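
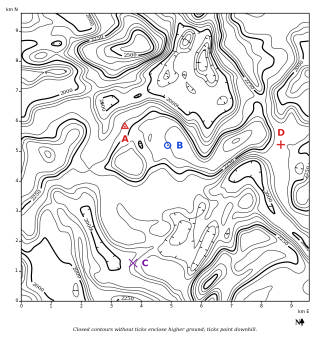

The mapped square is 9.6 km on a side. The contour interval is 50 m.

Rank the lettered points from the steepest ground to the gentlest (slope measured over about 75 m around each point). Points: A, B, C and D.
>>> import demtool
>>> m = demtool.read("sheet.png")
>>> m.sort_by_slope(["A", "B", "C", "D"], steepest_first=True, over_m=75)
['C', 'B', 'A', 'D']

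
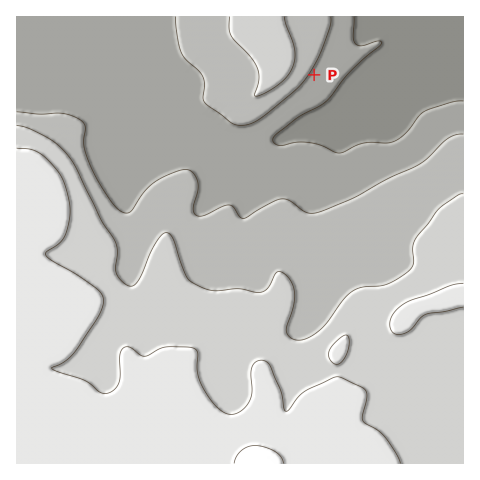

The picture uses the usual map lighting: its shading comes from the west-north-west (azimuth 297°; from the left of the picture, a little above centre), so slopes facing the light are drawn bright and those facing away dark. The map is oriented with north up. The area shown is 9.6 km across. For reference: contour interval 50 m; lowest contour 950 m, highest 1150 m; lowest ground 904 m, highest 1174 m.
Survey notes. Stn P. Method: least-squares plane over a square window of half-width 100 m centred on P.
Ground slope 6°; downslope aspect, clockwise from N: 125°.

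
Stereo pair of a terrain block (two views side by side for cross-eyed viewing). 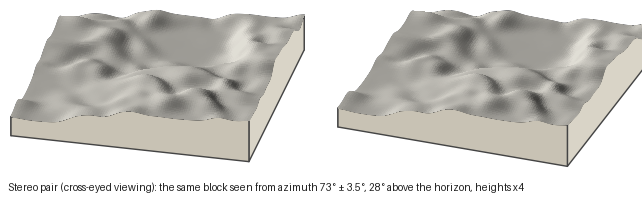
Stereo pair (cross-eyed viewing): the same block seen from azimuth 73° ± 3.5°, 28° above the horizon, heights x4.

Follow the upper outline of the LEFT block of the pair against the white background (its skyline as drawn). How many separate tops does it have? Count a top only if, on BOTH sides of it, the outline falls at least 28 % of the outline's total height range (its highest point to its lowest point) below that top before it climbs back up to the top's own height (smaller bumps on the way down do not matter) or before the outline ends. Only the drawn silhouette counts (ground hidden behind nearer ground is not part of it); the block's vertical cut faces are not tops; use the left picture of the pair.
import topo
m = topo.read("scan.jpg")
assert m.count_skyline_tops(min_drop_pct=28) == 0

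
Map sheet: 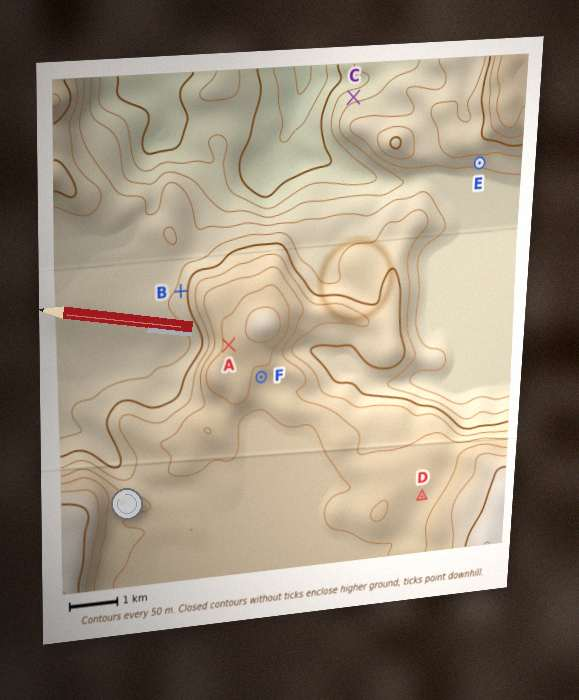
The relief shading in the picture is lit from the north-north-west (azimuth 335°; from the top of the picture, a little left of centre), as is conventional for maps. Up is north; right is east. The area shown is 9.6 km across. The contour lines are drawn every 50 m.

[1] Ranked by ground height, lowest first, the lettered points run C B A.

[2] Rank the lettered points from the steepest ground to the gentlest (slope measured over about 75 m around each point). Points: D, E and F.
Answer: E F D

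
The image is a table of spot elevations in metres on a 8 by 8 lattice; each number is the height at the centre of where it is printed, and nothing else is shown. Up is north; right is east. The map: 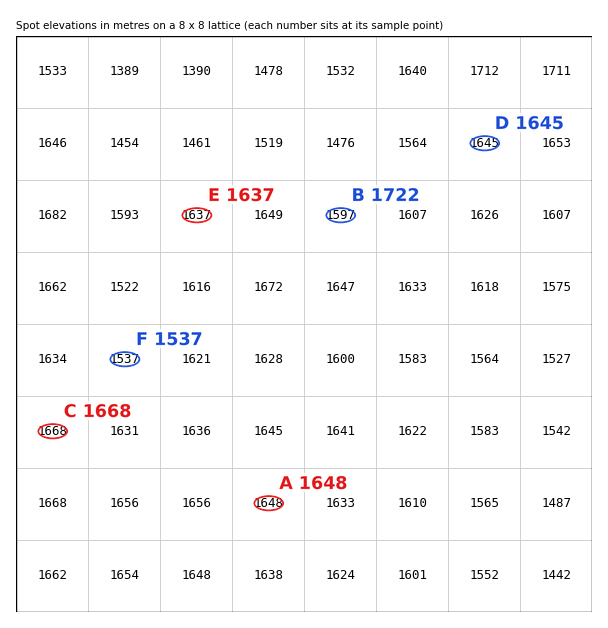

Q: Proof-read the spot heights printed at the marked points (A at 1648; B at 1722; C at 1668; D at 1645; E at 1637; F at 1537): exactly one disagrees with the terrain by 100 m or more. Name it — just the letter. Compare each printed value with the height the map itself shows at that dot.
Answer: B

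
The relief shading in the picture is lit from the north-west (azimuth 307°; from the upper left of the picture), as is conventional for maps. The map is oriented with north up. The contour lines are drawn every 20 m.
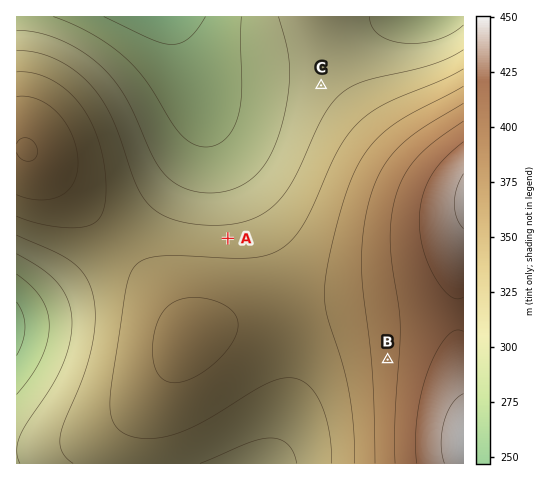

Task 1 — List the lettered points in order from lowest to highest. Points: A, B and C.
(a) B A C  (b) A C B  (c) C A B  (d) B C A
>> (c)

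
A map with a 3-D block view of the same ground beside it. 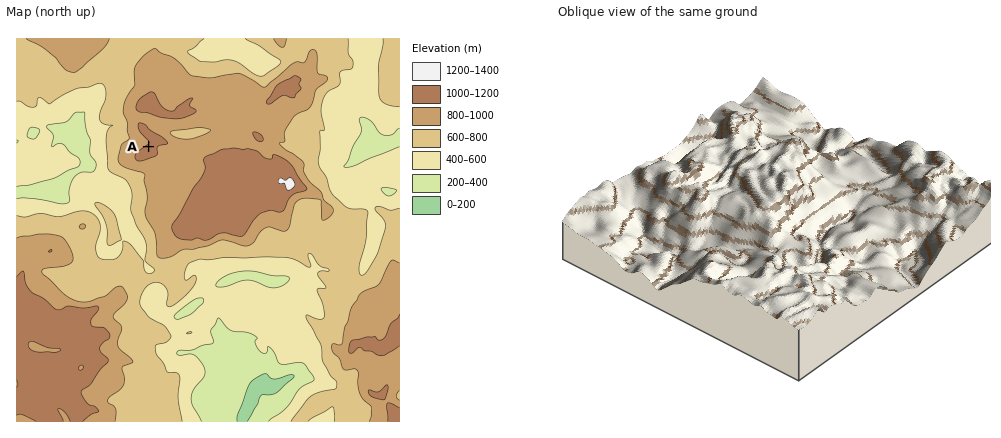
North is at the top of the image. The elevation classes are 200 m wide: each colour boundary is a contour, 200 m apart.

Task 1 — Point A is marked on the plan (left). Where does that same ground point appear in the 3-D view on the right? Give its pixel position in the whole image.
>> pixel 698 191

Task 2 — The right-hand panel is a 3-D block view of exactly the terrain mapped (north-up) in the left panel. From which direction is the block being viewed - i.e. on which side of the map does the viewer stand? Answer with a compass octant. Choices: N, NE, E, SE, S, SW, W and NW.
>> SW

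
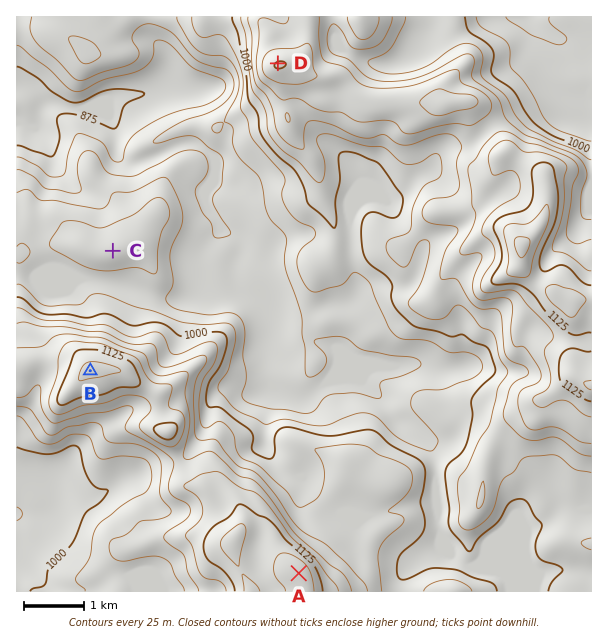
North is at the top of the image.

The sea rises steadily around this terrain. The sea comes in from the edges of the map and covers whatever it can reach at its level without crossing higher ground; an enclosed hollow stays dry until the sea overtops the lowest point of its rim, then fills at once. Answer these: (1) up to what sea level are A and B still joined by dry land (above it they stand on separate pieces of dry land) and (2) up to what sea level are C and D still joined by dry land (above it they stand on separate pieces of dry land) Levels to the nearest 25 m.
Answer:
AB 1075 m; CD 975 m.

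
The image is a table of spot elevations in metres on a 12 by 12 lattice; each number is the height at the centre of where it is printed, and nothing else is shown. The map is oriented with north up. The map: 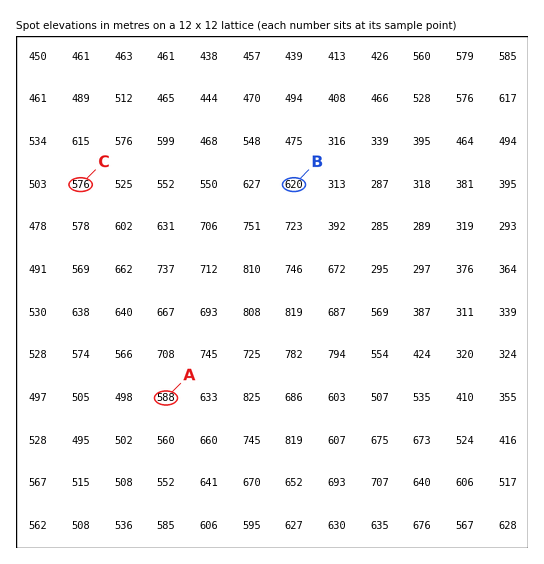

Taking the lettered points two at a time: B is higher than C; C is lower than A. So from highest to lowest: B A C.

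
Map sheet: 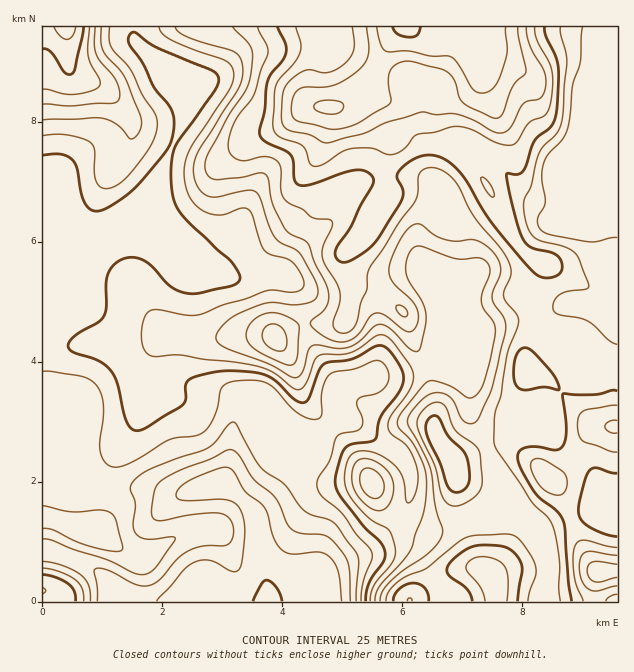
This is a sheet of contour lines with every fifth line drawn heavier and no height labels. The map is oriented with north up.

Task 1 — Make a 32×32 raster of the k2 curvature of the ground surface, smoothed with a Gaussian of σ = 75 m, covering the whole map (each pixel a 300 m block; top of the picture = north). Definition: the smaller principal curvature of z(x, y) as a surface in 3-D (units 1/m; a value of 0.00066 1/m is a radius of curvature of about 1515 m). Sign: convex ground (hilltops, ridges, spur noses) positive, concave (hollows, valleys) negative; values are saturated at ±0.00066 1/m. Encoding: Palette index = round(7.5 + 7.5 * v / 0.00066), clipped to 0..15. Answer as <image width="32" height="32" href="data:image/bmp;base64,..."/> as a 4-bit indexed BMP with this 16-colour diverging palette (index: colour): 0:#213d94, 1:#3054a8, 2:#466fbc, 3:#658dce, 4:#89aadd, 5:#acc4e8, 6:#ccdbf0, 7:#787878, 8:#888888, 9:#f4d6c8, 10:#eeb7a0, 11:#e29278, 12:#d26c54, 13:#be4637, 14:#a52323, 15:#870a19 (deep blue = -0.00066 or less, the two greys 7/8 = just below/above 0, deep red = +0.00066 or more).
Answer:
<image width="32" height="32" href="data:image/bmp;base64,Qk12AgAAAAAAAHYAAAAoAAAAIAAAACAAAAABAAQAAAAAAAACAAATCwAAEwsAABAAAAAAAAAAlD0hAKhUMAC8b0YAzo1lAN2qiQDoxKwA8NvMAHh4eACIiIgAyNb0AKC37gB4kuIAVGzSADdGvgAjI6UAGQqHAItxM0V3Z0aGI4zFNGhjNCGVAFmFVndHdTM1ZFeJdAbYAAV4hlVlRlVUITV5qIMGhzeZZXd4g0d1Z1VlRWZTNVNniHQ3iZJXdlZjVlJEQkVFdmZ3Q0RCV4ZHhBRlNyRmV2dlVVQ1RXZ2SsYDiVMpl1d3d3d3UzeGZFqjA4kyanVWd3eId4cnhmRGEAd3NlY0V4d3d3eIJ4REQzVJY0dVN5mHZniHiDZRZWY2inFYZkaJdmZ4h3ZDBGJnU1ZiNmVVVGZmd3ZUMzaCI1MzNheYdVdod3d2d2Z4cDIjZncmmFR3Z4d3h3d2qiOoBGR3Q3ZHhnZ3eIdnd6dFqQaSd0NWZ2R3d3d3ZmZ2U2ZHkXc4hlRXd3eIdlVEQxNXZSZ3KIZmd3d3iGd2ZkNIhVVHZTNYl2V3d2Z3dnZlR5h1RGY1dpZnd3d3d1d0aXNYhjeFR2IjRndmZ3VmY2d3RodFdHhkVnZ2ZkVkd2NYZlR4dESIRld3dWmERIl2J3ZlVVM2hGU3d2VYhzKIeENoZmdUZkJ1FndmVWhRV4hWRVVYZlIVZVJ3d2VpdCWHSIeYZVZUeWaBZ2dmZ1VSdkmZiHhmZ4hXcldpiIRHczVphmeGVUeHWXJHWHdyZ1MlZmVWZCNHqGlkR1ZDNEJGRERWVVZoZoh2VlZZc0RYiGZ2d2R5l2dnZEZn"/>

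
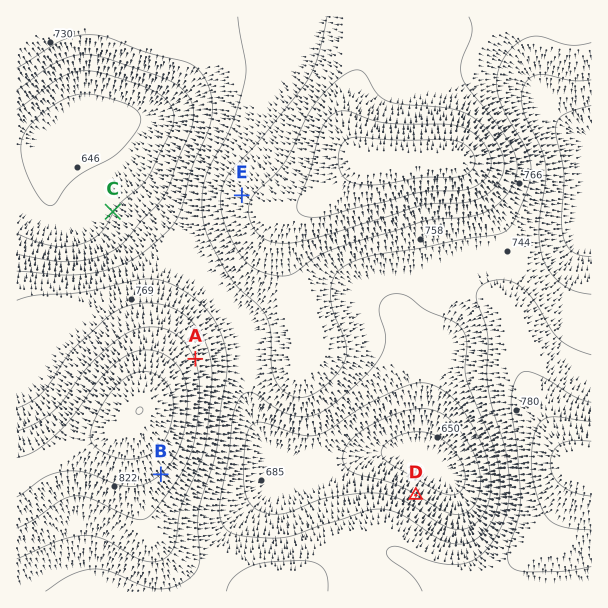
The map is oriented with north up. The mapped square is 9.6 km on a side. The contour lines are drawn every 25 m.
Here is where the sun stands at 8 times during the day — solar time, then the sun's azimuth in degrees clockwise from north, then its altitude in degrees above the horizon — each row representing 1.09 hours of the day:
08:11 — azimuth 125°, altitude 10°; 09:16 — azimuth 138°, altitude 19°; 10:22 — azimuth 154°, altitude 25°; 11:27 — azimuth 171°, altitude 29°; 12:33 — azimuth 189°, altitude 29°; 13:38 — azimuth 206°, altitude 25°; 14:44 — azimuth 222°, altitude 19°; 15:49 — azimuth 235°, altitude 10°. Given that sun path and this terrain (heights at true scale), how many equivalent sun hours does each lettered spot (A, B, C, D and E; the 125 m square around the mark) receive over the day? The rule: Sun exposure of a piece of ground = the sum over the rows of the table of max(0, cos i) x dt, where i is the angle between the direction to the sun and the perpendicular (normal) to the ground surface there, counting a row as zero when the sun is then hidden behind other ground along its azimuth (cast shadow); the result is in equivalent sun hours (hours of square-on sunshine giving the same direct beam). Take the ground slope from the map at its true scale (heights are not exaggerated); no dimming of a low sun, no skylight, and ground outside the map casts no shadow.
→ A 2.8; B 3.4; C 2.9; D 2.3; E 3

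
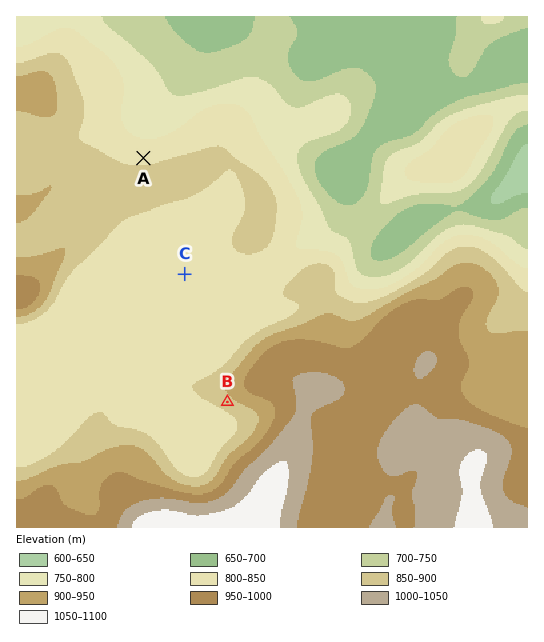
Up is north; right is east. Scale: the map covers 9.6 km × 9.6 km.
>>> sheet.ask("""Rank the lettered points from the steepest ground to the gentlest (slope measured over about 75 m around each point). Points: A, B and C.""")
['B', 'A', 'C']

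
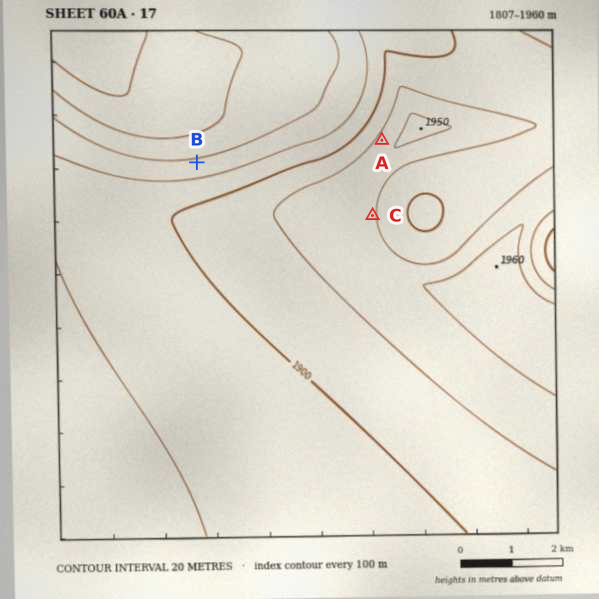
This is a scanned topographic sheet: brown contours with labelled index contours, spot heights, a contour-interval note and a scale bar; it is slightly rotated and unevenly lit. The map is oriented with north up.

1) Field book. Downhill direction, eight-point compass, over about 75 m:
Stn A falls NW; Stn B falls N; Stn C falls E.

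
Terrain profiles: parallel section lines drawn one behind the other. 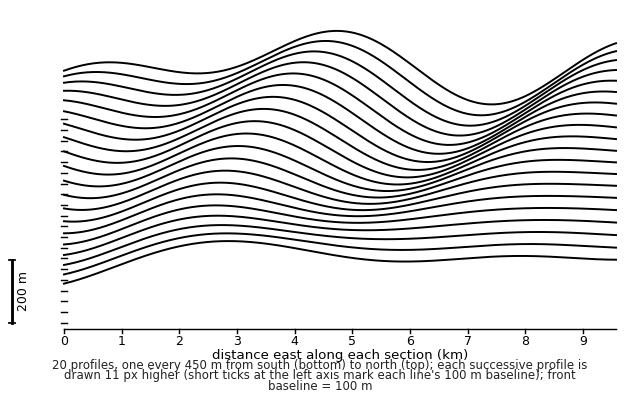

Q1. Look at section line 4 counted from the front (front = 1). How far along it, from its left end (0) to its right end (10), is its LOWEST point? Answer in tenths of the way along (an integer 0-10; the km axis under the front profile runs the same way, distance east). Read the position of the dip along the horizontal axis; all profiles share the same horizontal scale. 0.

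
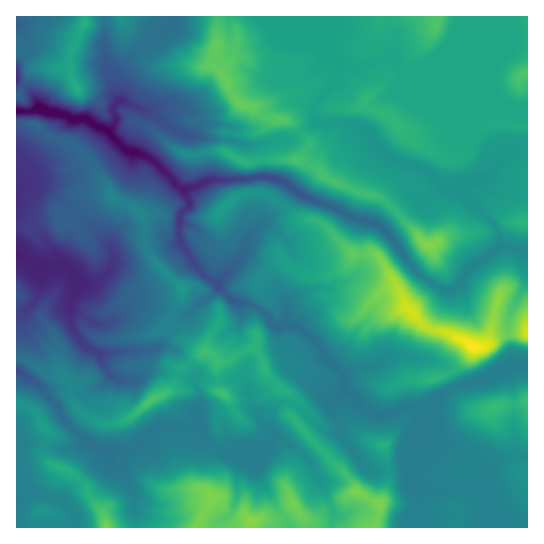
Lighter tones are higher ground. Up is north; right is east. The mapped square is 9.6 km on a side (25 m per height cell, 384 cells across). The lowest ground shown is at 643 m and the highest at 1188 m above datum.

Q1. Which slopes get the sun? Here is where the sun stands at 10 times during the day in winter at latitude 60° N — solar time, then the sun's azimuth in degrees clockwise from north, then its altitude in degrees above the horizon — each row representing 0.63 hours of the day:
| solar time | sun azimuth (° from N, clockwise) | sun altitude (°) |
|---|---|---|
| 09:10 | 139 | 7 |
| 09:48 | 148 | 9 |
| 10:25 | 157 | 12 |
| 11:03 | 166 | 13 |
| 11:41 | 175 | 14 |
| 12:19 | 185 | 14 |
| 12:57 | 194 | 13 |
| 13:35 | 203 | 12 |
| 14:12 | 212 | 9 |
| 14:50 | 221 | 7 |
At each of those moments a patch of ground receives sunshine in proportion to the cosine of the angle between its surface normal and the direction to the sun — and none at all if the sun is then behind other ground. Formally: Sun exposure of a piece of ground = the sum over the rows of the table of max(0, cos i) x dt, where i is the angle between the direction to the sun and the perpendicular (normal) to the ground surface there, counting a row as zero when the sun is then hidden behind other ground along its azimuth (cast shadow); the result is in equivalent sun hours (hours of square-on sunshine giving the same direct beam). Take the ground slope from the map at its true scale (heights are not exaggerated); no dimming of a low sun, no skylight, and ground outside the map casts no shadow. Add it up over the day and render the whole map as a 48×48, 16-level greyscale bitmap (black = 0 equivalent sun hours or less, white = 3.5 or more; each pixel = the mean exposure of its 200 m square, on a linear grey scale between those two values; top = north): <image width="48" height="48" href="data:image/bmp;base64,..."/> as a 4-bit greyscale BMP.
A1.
<image width="48" height="48" href="data:image/bmp;base64,Qk32BAAAAAAAAHYAAAAoAAAAMAAAADAAAAABAAQAAAAAAIAEAAATCwAAEwsAABAAAAAAAAAAAAAAABEREQAiIiIAMzMzAERERABVVVUAZmZmAHd3dwCIiIgAmZmZAKqqqgC7u7sAzMzMAN3d3QDu7u4A////AFZnZVYzIiNDNmRGVlZ2UyREZlVlVVVVVUVkRoY0RFVWVXcjAjdhJHVGiXVWZVVVZlITWIICM1d2ZWYhADUhFImERURERFVWZlV5l1EBNXVWVSIgAVMjIhMgAjRVVFVWZlaIqCABNCAAAAAQAiEjNVEAA0VWZlVWZlaIUhIzQgAAAAABIQAiV0AANERFVVVVVFYwACNEQzMhAAAkQhEVhAAVdkRERVZlVFQzMzRmVEQyESRERDNqURN4d1RVVWeIeFaIU2m6lkREVXeIdVimEjUxBGVVZ4mpeGZhF6qb23VVVXeZV4pyQ0MQAWVVaKqXd4ciSVIRPNqXZmhzR3YlM0MjQzVVV4d3h1IDZCMyAr+4hnp1iWNSJERXmnZVUyI1VwAVVDEQABSbq6c1Z4gyRUV5q8y4QQAAAQFodGUQAAAURSE2eEAUVld1NYm/1zEAADl1MhEUUyFGdph2ZhJFVFUyIiISbfpDIbQjIQAiIiMhe3aIZDRENImHQyIlev/4ZhEzMQJUMyEDRTMmc0RVSIiYd4m73c3+rSM0IVh3iZhkETEiVDQyeam6qs3/2SEq/zRCE0ACIjVCEUYSIRE4mauL7e2mIAAkRTNBIiZ1RUNTIzQQAmaHZ2eXnKgQAAA1MmMkM0JHZERHQSIAFmZ4dDRXVWMQAAE2MXQUUxIkZlVoZQA3pmdmdVQ1ZjAQAAE2USIiRUMzRWZ1YwFGZniZZkRDVRAAEBEiQhNERWdCNHhAADMjRol2Z4ZEUgAndBEAAURVVolkRXQAA3hSJXVERWh3QAKKdkEAAlZ2iqhmd1ERNnd0RVNGZmZmEBaol3UhEnh5uYVoh0RCdld2QzNVZlEAATlmeZiGaJd5l1aIZVZ0RZl3Qyh2dhAAA3QANWd4q0V3ZleJd2dzeql3dGZ4YQABN1AAAiE4d1RVRXeJlUVUEkeXeGMgAAJYuBABEiNkIVRDRmeHMRESIQJ6mWEAAnztgiMzM1ZURFRDRVVBABEAEAATQwAFvulCI0VURVRVVWVVVFUgASEXlBAAAAO9xzERJFVFZlVVVVZmZlQSERF6u6ve3P/pQiMzRERpqoZkVWZ3ZmIhABjOzf+kWHdUMzRERYqoZndlRHiIdjEQR6uCAkMAEiEVRERUaahlVVZmZZmFMRAVqqYAACNJuWVSNFVViGVVVVeHd4hAAAFlh0EkVTNnetxzI0RphlRFVVVndgAAAkmWQSVkRXjcljNFeJu5ZDNFVVVERIEWz/xzFnZmZ4qXVTI2RVVkM0RVVVVVZ3jN78lpmImZmJpSESVWZEQ1VFVVVVVWiUzdlUVoiKrM3rdVQzRFZkQzVlVVVVVWd3vKdCRXiIqavKVEZVVlRVRERVVVVVVUNYMiRVVnd0NFRFRnZVVVVVZlRWdlVVVUIWMiRnZohTIhI1VERENEVWVmZlaWVVVVRERERYdohlMgAkRUVFVVVVVWZmZ5ZVVVVTVDJJp3hlVDNDNDNFVVVVVVZmZodVVVVXVDI1V3Z2VEVTMiRVVVVVVVZnZVZVVVVQ=="/>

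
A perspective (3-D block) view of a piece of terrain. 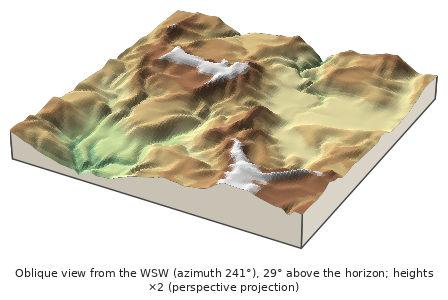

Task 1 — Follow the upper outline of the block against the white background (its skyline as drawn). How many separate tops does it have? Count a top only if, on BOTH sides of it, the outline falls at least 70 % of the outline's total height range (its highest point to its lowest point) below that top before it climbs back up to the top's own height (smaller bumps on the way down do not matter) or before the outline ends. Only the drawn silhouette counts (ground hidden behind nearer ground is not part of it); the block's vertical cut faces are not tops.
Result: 0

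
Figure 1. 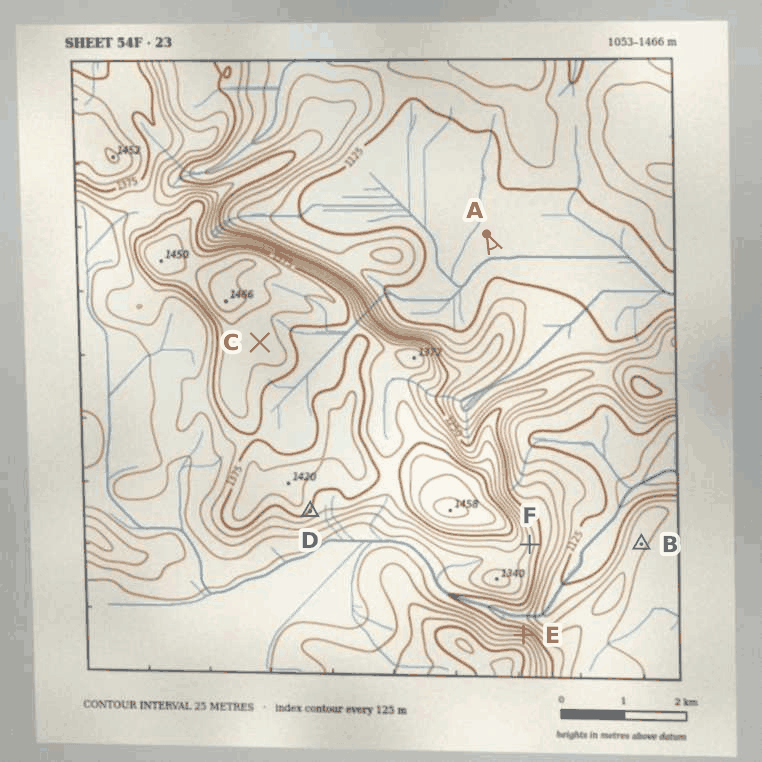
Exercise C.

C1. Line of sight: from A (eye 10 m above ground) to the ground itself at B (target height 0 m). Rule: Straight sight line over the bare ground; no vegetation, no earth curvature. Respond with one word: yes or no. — no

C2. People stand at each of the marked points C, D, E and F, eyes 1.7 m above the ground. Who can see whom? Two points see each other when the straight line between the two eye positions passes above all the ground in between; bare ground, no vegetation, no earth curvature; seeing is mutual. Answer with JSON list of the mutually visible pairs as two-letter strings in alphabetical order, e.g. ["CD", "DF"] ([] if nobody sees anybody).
["DE", "EF"]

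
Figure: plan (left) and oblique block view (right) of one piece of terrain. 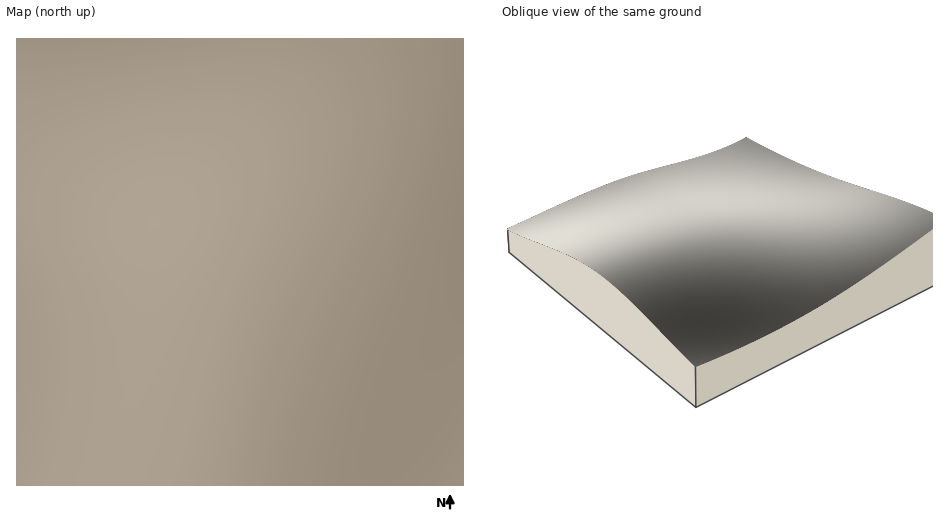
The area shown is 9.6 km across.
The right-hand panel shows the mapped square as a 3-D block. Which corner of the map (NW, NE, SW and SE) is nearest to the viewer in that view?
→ SE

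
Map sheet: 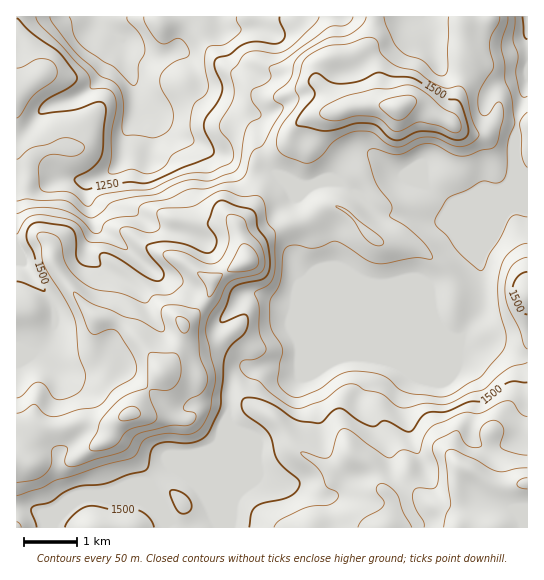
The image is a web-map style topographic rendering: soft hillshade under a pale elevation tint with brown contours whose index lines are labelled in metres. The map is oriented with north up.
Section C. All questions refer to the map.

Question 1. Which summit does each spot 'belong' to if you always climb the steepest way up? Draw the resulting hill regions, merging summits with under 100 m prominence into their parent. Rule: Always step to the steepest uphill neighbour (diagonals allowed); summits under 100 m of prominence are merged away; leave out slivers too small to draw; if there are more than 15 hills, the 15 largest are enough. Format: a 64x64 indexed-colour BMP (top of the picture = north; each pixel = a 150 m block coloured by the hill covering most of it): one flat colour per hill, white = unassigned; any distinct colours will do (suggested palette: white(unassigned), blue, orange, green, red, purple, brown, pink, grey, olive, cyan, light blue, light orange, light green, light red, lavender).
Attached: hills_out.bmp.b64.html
<image width="64" height="64" href="data:image/bmp;base64,Qk12CAAAAAAAAHYAAAAoAAAAQAAAAEAAAAABAAQAAAAAAAAIAAATCwAAEwsAABAAAAAAAAAA////ALR3HwAOf/8ALKAsACgn1gC9Z5QAS1aMAMJ34wB/f38AIr28AM++FwDox64AeLv/AIrfmACWmP8A1bDFABERERERERERERERERETMzMzMzMzMzMzMzMzMzMzMzMzERERERERERERERERERMzMzMzMzMzMzMzMzMzMzMzMzMREREREREREREREREREzMzMzMzMzMzMzMzMzMzMzMzMxERERERERERERERERETMzMzMzMzMzMzMzMzMzMzMzMzERERERERERERERERERMzMzMzMzMzMzMzMzMzMzMzMzMREREREREREREREREREzMzMzMzMzMzMzMzMzMzMzMzMxERERERERERERERERETMzMzMzMzMzMzMzMzMzMzMzMzERERERERERERERERERMzMzMzMzMzMzMzMzMzMzMzMzMREREREREREREREREREzMzMzMzMzMzMzMzMzMzMzMzMxERERERERERERERERETMzMzMzMzMzMzMzMzMzMzMzMzERERERERERERERERERMzMzMzMzMzMzMzMzMzMzMzMzMREREREREREREREREREzMzMzMzMzMzMzMzMzMzMzMzMxERERERERERERERERETMzMzMzMzMzMzMzMzMzMzMzMzERERERERERERERERETMzMzMzMzMzMzMzMzMzMzMzMzMREREREREREREREREREzMzMzMzMzMzMzMzMzMzMzMzMxERERERERERERERERETMzMzMzMzMzMzMzMzMzMzMzMzERERERERERERERERERMzMzMzMzMzMzMzMzMzMzMzMzMREREREREREREREREREzMzMzMzMzMzMzMzMzMzMzMzMxERERERERERERERERETMzMzMzMzMzMzMzMzMzMzMzMzEREREREREREREREREREzMzMzMzMzMzMzMzMzMzMzMzMRERERERERERERERERERERERETMzMzMzMzMzMzMzMzMxERERERERERERERERERERERERETMzMzMzMzMzMzMzMxERERERERERERERERERERERERERERMzMzMzMzMzMzMRERERERERERERERERERERERERERERERMzMzMzMxERERERERERERERERERERERERERERERERERERERERERERERERERERERERERERERERERERERERERERERERERERERERERERERERERERERERERERERERERERERERERERERERERERERERERERERERERERERERERERERERERERERERERERERERERERERERERERERERERERERERERERERERERERERERERERERERERERERERERERERERERERERERERERERERERERERERERERERERERERERERERERERERERERERERERERERERERERERERERERERERERERERERERERERERERERERERERERERERERERERERERERERERERERERERERERERERERERERERERERERERERERERERERERERERERERERERERERERERERERERERERERERERERERERERERERERERERERERERERERERERERERERERERERERERERERERERERERERERERERERERERERERERERERERERERERERERERERERERERERERERERERERERERERERERERERERERERERERERERERERERERERERERERERERERERERERERERERERERERERERERERERERERERERERERERERERERERERERERERESIiEiIiIRERERERERERERERERERERERERERERERERESIiIiIiIiIRERERERERERERERERERERERERERERERESIiIiIiIiIiERERERERERERERERERERERERERERERESIiIiIiIiIiIiEREREREREREREREREREREREREiIiIiIiIiIiIiIiIiIhERERERERERERERERERERERIiIiIiIiIiIiIiIiIiIiERERERERERERERERERERERIiIiIiIiIiIiIiIiIiIiIREREREREREREREREREREREiIiIiIiIiIiIiIiIiIiIhEREREREREREREREREhEREiIiIiIiIiIiIiIiIiIiIiERERERERERERERESIiIRESIiIiIiIiIiIiIiIiIiIiIREREREREREREREiIiIiIiIiIiIiIiIiIiIiIiIiIiIhEREREREREREREiIiIiIiIiIiIiIiIiIiIiIiIiIiIiIREREREREREREiIiIiIiIiIiIiIiIiIiIiIiIiIiIiIhERERERERERESIiIiIiIiIiIiIiIiIiIiIiIiIiIiIiERERERERERESIiIiIiIiIiIiIiIiIiIiIiIiIiIiIiIRERERERERESIiIiIiIiIiIiIiIiIiIiIiIiIiIiIiIiERERERERERIiIiIiIiIiIiIiIiIiIiIiIiIiIiIiIiIRERERERERIiIiIiIiIiIiIiIiIiIiIiIiIiIiIiIiIhEREREREREiIiIiIiIiIiIiIiIiIiIiIiIiIiIiIiIiERERERERESIiIiIiIiIiIiIiIiIiIiIiIiIiIiIiIiIRERERERERIRESIiIiIiIiIiIiIiIiIiIiIiIiIiIiIhEREREREREREREiIiIiIiIiIiIiIiIiIiIiIiIiIiIiERERERERERERERIiIiIiIiIiIiIiIiIiIiIiIiIiIiIREREREREREREREiIiIiIiIiIiIiIiIiIiIiIiIiIiIhERERERERERERERIiIiIiIiIiIiIiIiIiIiIiIiIiIi"/>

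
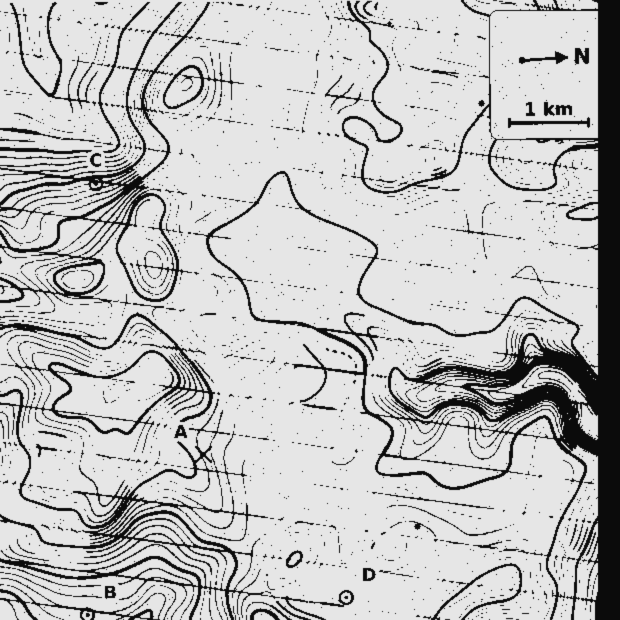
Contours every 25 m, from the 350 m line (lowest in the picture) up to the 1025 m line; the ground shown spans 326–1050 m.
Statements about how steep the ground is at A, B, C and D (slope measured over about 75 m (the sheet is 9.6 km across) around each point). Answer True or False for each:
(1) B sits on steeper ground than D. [True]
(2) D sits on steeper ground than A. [False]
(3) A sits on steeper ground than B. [True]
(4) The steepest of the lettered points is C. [True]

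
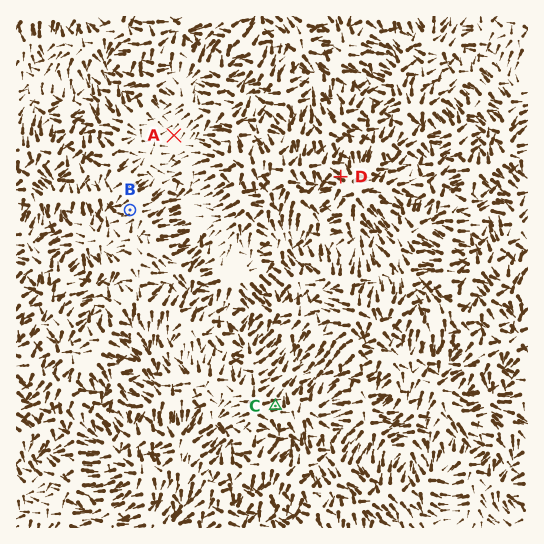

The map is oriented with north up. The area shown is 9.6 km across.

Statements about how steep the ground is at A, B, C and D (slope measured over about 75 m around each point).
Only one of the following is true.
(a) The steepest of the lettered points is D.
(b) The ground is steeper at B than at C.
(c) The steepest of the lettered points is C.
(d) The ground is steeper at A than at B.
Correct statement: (a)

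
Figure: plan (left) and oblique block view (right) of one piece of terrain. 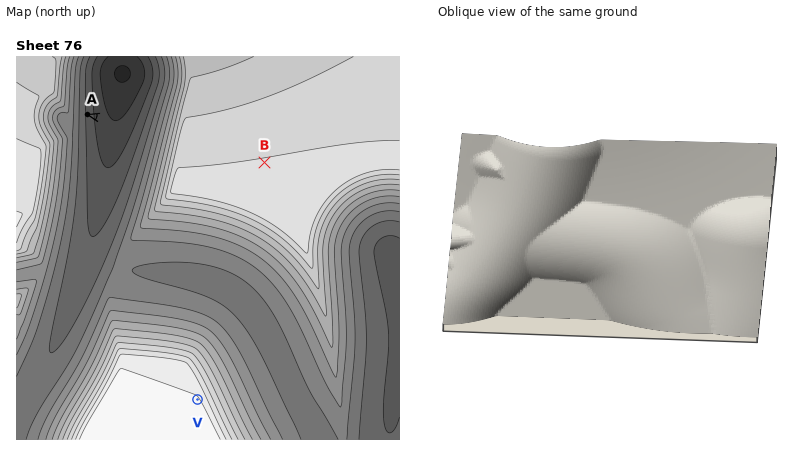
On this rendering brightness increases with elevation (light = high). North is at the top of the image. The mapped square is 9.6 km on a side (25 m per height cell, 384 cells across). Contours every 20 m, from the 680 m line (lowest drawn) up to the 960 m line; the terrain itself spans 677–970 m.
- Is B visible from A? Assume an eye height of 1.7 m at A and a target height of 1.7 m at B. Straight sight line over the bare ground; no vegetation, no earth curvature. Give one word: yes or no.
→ no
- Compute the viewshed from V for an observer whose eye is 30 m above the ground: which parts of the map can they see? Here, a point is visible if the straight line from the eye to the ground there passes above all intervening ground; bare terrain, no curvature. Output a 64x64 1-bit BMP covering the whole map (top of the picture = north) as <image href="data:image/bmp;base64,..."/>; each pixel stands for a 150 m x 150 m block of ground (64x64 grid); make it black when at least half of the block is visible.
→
<image width="64" height="64" href="data:image/bmp;base64,Qk0+AgAAAAAAAD4AAAAoAAAAQAAAAEAAAAABAAEAAAAAAAACAAATCwAAEwsAAAIAAAAAAAAA////AAAAAAAAH//////+DwAP//////4PAA///////gcAB//////+BwAH//////wDAAP//////AMAAf/////8AwAB//////wBAAD//////AEAAP/////8AQAAf/////wAAAB/////+AAAAH/n///4AAAAAAP///gAAAAAA///+AAAAAAB///4AAAAAAH///gAAAAAAf//8AAAAAAB///wAAAAAAP///AAAAAAA///8AAAAAAD///wAAAAAAf//+AAAAAAB///4AAAAAAP///gAAAAAA///+AAAAAAH///wAAAAAA////AAAAAAD///8AAAAAAf///gAAAAAD///+AAOAAAf///4AA8AAD////AADwAAf///8AAPgAD////wAA/AAP////gAD8AAf///+AAP4AA////8AA/gAB////wAD/AAD////gAP8AAH////AB/4AAP///+AP/gAAf///+P//AAAP//////8AAAP//////4AAAP//////wAAAP//////AAAAP//////gAAAf/////+AAAAf/////4AAAA//////gAAAB/////8AAAAD/////wAAAAH/////AAAAAf////8AAAAA/////wAAAAB/////AAAAAH////8AAAAAP//9/wAAAAA///z/AAAAAB///P8AAAAAH//8/wAAAAAf//7/gAAAAB//w=="/>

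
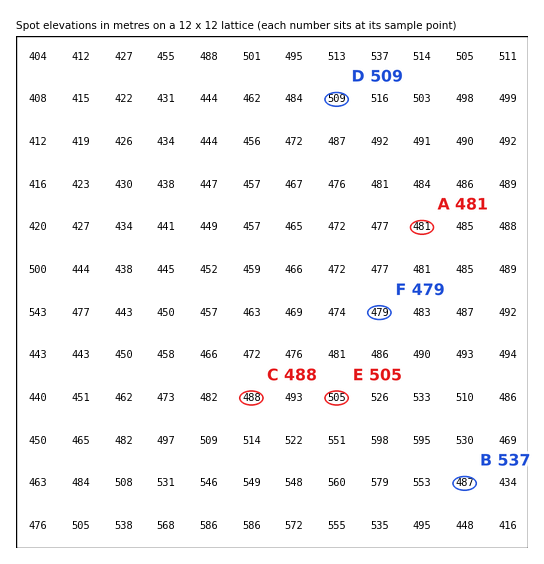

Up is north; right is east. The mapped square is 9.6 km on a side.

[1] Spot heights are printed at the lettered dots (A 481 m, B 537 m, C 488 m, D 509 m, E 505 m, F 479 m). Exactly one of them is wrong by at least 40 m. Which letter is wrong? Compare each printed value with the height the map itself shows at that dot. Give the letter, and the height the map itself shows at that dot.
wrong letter B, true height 487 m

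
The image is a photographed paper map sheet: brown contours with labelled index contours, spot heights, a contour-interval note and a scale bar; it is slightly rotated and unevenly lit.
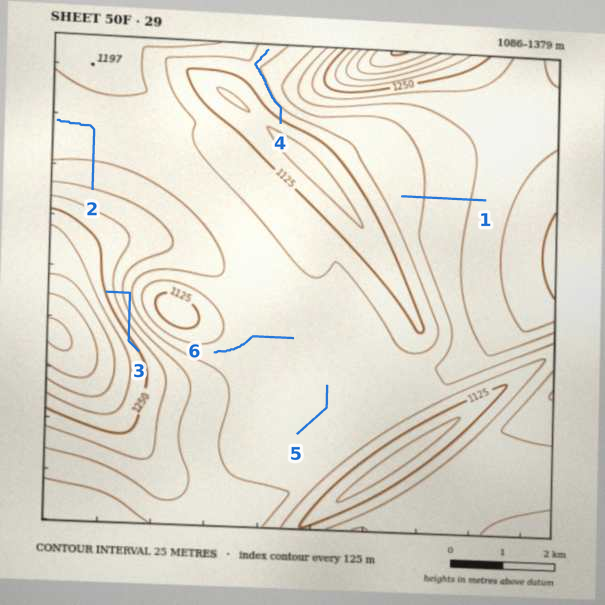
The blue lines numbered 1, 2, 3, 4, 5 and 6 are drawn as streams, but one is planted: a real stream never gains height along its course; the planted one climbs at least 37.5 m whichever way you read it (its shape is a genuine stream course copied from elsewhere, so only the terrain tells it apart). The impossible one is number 3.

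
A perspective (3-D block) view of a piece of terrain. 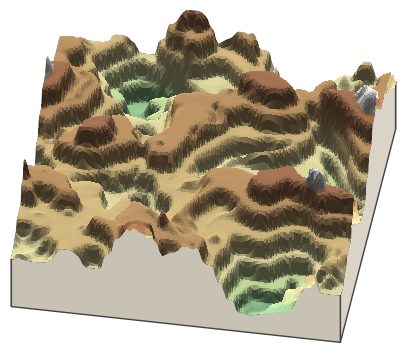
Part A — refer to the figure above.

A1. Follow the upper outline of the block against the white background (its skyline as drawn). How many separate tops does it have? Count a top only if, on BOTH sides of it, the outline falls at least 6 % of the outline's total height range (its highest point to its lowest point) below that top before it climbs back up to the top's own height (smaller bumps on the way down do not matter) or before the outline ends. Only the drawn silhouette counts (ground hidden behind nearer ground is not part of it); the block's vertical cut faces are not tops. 3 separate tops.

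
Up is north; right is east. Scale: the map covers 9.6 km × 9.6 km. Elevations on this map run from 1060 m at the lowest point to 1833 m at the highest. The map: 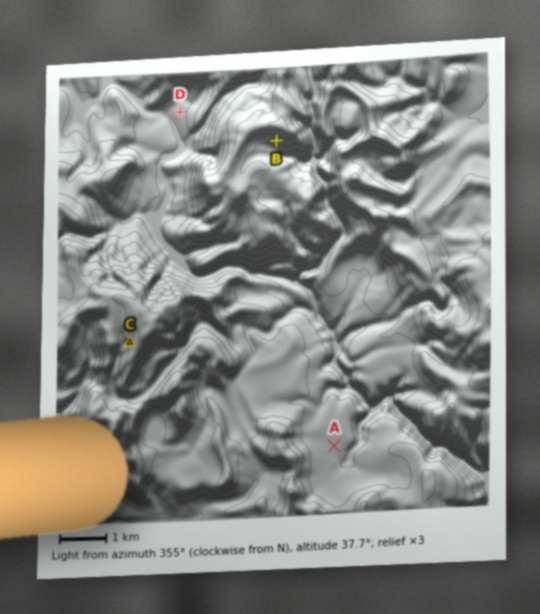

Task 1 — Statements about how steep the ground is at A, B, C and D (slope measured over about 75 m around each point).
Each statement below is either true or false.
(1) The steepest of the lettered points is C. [false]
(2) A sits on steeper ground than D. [false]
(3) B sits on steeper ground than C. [true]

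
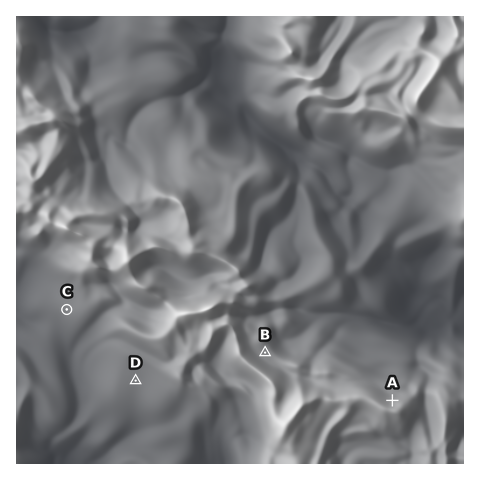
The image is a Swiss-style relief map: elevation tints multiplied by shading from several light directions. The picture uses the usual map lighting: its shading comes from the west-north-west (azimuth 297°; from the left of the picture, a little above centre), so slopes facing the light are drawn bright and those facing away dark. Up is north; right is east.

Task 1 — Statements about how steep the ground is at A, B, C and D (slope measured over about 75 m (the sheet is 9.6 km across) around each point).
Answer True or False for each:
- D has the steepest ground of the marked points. False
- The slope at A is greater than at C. True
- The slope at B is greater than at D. True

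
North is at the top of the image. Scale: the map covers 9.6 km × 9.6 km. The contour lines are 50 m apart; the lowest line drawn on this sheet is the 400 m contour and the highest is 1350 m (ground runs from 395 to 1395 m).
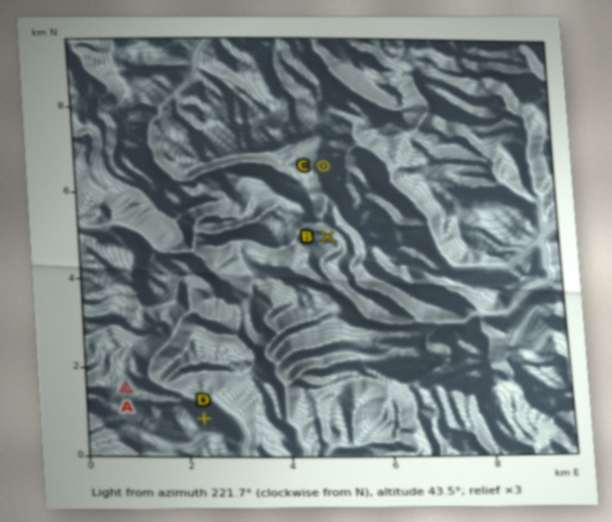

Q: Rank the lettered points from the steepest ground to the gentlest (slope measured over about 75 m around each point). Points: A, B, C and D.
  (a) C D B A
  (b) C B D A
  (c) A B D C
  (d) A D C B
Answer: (a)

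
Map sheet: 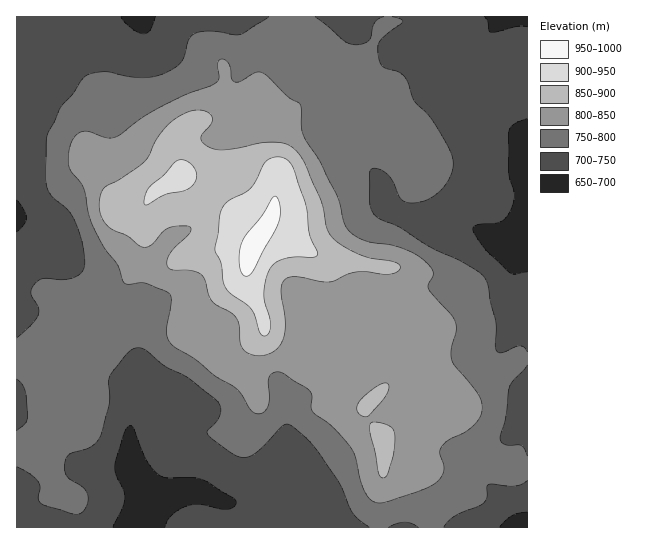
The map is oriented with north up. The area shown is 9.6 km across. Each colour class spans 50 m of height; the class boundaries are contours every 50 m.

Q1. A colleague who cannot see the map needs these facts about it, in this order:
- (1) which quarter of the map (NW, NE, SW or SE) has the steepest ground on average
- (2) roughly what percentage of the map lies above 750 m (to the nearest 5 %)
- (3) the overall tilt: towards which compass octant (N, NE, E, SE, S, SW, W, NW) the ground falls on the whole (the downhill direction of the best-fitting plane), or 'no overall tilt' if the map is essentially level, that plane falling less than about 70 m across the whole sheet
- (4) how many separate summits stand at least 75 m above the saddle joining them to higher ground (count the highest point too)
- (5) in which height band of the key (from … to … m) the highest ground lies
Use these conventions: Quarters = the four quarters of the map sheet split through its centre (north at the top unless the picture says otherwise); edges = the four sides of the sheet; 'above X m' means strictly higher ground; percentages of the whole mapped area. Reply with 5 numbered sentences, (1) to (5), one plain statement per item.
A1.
(1) The steepest ground, on average, is in the north-west quarter.
(2) Roughly 65 % of the ground is higher than 750 m.
(3) On the whole the map has no overall tilt.
(4) Counting only tops that stand 75 m proud, the map has 1 summit.
(5) Between 950 and 1000 m: that is the band holding the highest ground.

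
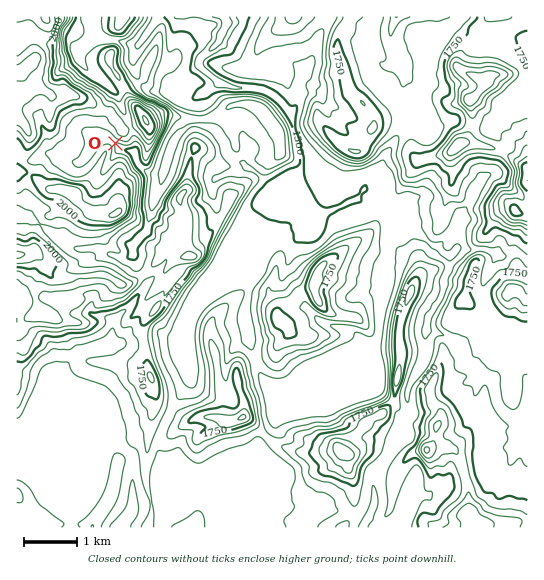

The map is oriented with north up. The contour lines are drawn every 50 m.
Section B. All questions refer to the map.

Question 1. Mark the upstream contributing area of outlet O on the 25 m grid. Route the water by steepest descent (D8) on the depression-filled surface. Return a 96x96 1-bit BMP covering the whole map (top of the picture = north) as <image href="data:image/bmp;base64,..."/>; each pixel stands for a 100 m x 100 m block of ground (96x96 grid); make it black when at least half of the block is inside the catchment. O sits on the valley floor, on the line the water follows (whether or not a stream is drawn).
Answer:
<image width="96" height="96" href="data:image/bmp;base64,Qk2+BAAAAAAAAD4AAAAoAAAAYAAAAGAAAAABAAEAAAAAAIAEAAATCwAAEwsAAAIAAAAAAAAA////AAAAAAAAAAAAAAAAAAAAAAAAAAAAAAAAAAAAAAAAAAAAAAAAAAAAAAAAAAAAAAAAAAAAAAAAAAAAAAAAAAAAAAAAAAAAAAAAAAAAAAAAAAAAAAAAAAAAAAAAAAAAAAAAAAAAAAAAAAAAAAAAAAAAAAAAAAAAAAAAAAAAAAAAAAAAAAAAAAAAAAAAAAAAAAAAAAAAAAAAAAAAAAAAAAAAAAAAAAAAAAAAAAAAAAAAAAAAAAAAAAAAAAAAAAAAAAAAAAAAAAAAAAAAAAAAAAAAAAAAAAAAAAAAAAAAAAAAAAAAAAAAAAAAAAAAAAAAAAAAAAAAAAAAAAAAAAAAAAAAAAAAAAAAAAAAAAAAAAAAAAAAAAAAAAAAAAAAAAAAAAAAAAAAAAAAAAAAAAAAAAAAAAAAAAAAAAAAAAAAAAAAAAAAAAAAAAAAAAAAAAAAAAAAAAAAAAAAAAAAAAAAAAAAAAAAAAAAAAAAAAAAAAAAAAAAAAAAAAAAAAAAAAAAAAAAAAAAAAAAAAAAAAAAAAAAAAAAAAAAAAAAAAAAAAAAAAAAAAAAAAAAAAAAAAAAAAAAAAAAAAAAAAAAAAAAAAAAAAAAAAAAAAAAAAAAAAAAAAAAAAAAAAAAAAAAAAAAAAAAAAAAAAAAAAAAAAAAAAAAAAAAAAAAAAAAAAAAAAAAAAAAAAAAAAAAAAAAAAAAAAAAAAAAAAAAAAAAAAAAAAAAAAAAAAAAAAAAAAAAAAAAAAAAAAAAAAAAAAAAAAAAAAAAAAAAAAAAAAAAAAAAAAAAAAAAAAAAAAAAAAAAAAAAAAAAAAAAAAAAAAAAAAAAAAAAAAAAAAAAAAAAAAAAAAAAAAAAAAAAAAAAAAAAAAAAAAAAAAAAAAAAAAAAAAAAAAAAAAAAAAAAAAAAAAAAAAAAAAAAAAAAAAAAAAAAAAAAAAAAAAAAAAAAAAAAAAAAAAAAAAAAAAAAAAAAAAAAAAAAAAAAAAAAAAAAAAAAAAAAAAAAAAAAAAAAAAAD8AAAAAAAAAAAAAAH+AAAAAAAAAAAAAAP/AAAAAAAAAAAAAA//gAAAAAAAAAAAAD//gAAAAAAAAAAAAD//wAAAAAAAAAAAAD//wAAAAAAAAAAAAD//4AAAAAAAAAAAAD//4AAAAAAAAAAAAD//8AAAAAAAAAAAAD//+AAAAAAAAAAAAD///AAAAAAAAAAAAD///AAAAAAAAAAAAD//+AAAAAAAAAAAAD//8AAAAAAAAAAAAD//wAAAAAAAAAAAAD//gAAAAAAAAAAAAD/+AAAAAAAAAAAAAD8AAAAAAAAAAAAAAD4AAAAAAAAAAAAAADgAAAAAAAAAAAAAACAAAAAAAAAAAAAAAAAAAAAAAAAAAAAAAAAAAAAAAAAAAAAAAAAAAAAAAAAAAAAAAAAAAAAAAAAAAAAAAAAAAAAAAAAAAAAAAAAAAAAAAAAAAAAAAAAAAAAAAAAAAAAAAAAAAAAAAAAAAAAAAAAAAAAAAAAAAAAAAAAAAAAAAAAAAAAAAAAAAAAAAAAAAAAAAA="/>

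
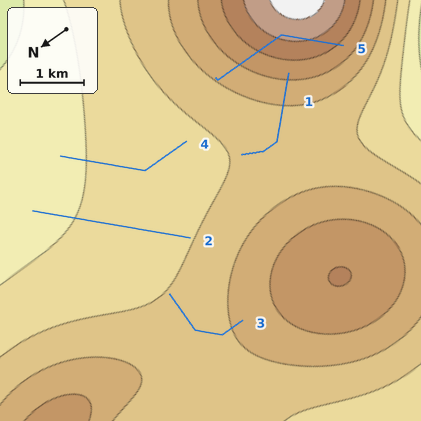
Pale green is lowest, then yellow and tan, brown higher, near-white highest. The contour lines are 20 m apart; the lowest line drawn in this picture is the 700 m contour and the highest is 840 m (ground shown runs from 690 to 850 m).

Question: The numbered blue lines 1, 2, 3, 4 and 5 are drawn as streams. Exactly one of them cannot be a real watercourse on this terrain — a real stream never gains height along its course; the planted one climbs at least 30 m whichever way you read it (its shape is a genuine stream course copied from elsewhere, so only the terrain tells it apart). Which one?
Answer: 5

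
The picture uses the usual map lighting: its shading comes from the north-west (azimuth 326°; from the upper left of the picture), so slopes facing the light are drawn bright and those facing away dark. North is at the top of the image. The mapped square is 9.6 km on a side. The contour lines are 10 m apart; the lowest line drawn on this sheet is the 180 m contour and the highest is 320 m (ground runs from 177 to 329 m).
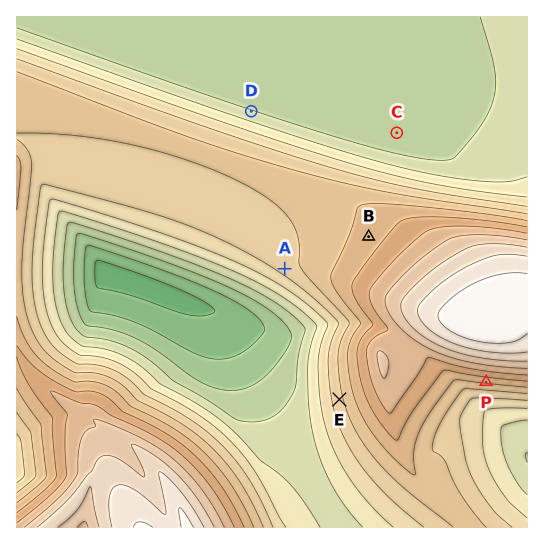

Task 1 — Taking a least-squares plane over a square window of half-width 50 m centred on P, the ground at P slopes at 5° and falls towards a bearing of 186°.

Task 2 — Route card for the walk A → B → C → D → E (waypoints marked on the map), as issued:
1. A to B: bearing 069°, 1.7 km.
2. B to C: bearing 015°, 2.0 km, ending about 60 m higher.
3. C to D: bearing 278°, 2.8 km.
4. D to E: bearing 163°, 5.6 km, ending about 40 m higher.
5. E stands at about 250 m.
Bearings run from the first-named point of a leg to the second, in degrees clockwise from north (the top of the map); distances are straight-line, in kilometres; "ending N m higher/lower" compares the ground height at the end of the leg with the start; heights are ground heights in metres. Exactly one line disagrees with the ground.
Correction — Line 2: it should read "ending about 60 m lower".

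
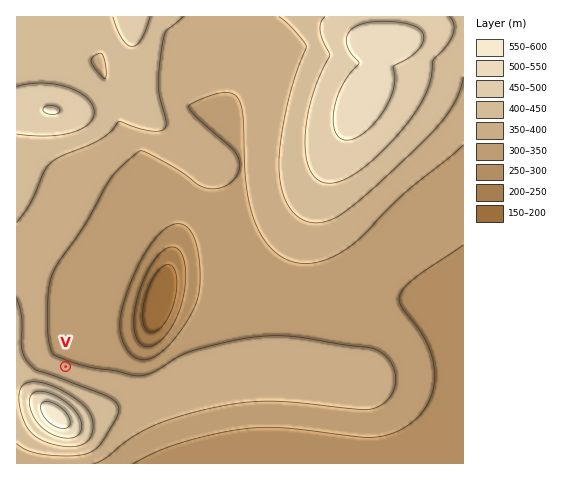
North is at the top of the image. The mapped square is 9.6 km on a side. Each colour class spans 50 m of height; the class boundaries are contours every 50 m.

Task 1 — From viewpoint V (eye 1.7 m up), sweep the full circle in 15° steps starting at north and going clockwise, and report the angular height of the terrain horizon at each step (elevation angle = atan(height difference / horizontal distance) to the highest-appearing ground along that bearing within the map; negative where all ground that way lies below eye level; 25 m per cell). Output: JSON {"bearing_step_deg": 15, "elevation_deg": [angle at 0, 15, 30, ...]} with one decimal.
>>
{"bearing_step_deg": 15, "elevation_deg": [1.4, 0.6, 0.2, 1.0, 0.4, -0.4, 0.3, 0.5, 1.5, 3.0, 4.8, 7.3, 10.8, 12.6, 12.2, 10.3, 7.4, 4.5, 3.2, 2.4, 2.1, 1.8, 0.7, 0.8]}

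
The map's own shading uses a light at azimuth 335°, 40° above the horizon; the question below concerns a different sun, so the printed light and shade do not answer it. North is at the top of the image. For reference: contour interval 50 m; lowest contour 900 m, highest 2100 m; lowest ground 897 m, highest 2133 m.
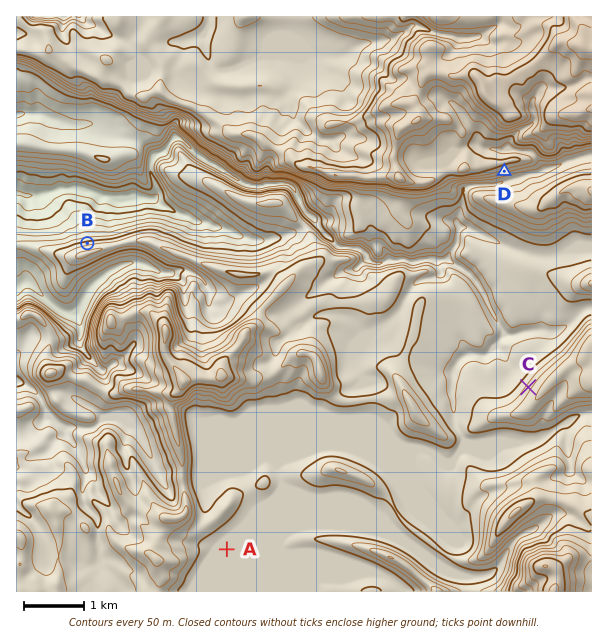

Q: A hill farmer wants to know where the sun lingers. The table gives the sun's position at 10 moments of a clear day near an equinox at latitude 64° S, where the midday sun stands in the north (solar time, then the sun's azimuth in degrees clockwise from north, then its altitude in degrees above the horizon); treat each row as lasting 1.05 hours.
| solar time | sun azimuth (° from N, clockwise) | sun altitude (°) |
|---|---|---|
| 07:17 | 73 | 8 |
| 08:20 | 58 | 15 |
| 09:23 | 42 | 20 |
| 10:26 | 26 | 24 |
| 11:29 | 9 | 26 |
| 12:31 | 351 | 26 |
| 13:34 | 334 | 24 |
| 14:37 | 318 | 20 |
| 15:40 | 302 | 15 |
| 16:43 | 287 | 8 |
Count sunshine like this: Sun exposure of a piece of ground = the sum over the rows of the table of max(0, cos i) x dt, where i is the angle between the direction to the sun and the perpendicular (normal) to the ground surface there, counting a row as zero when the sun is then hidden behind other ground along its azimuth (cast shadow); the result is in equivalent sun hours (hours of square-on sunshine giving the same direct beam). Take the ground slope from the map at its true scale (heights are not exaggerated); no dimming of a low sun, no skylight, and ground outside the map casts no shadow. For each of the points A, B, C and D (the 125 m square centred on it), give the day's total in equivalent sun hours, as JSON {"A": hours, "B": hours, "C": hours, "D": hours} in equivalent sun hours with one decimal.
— {"A": 3.3, "B": 6.6, "C": 5.0, "D": 0.2}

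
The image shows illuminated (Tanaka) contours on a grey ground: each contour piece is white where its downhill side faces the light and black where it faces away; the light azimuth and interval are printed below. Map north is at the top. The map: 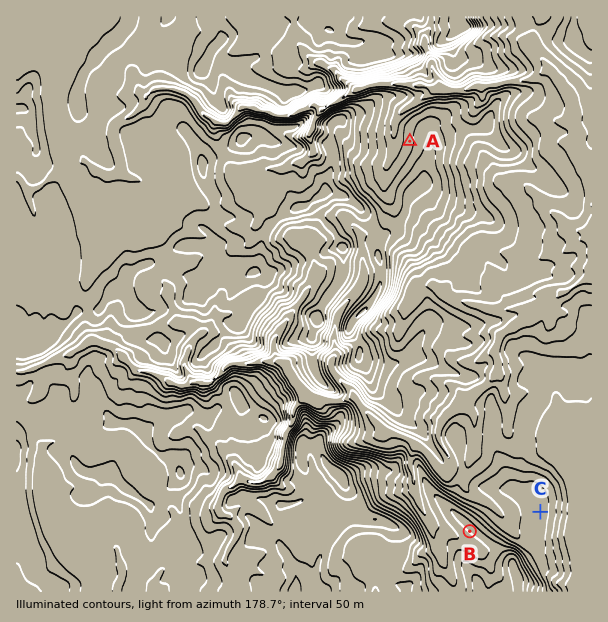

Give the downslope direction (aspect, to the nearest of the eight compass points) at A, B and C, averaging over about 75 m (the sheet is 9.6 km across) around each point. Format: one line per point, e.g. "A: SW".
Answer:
A: W
B: SW
C: E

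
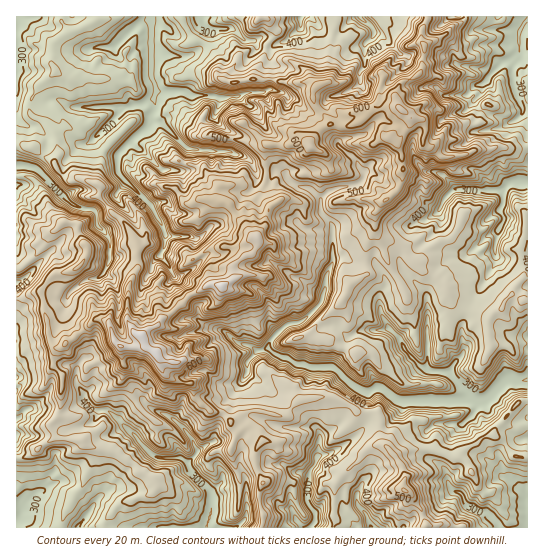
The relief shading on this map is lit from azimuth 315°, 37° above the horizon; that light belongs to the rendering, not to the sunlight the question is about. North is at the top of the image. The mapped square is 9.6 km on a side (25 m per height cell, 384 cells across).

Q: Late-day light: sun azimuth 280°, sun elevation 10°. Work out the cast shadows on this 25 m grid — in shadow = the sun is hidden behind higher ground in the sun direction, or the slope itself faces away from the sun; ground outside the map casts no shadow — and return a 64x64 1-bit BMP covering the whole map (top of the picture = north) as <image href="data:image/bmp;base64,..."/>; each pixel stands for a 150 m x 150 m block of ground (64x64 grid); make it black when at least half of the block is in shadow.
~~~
<image width="64" height="64" href="data:image/bmp;base64,Qk0+AgAAAAAAAD4AAAAoAAAAQAAAAEAAAAABAAEAAAAAAAACAAATCwAAEwsAAAIAAAAAAAAA////AAAAAAADAAAR/BgA8AGABwn8EBkAAcADCfwwH8AAQAeJ+mA/gAAABYn4IH8MAAAHCfggfjQAAA5I+CB8eAAADEN8AGhgCAHAE/wAwAAYAZoSHgAAAAADNxB8AAAAAAYsgAwABgAADAiAAAAUAABYMAAAAwmAAEBAQAADgIADgAjAABcAAAOACfAAcAAAC4AD+AHgVzADBgv8CcwCPgMDD/wgGOA+BQMH/eAQ5h0BhAf/gAHTGwPAG/8AA7WDAYD5+4ADMQAATP/hwAgxAQAIP8PwJjABAAof/3gEMAAACwZ/fAwwBAArBz/uYDAAAgMAH/4gAAABg7Ad/wAAAMHxsAD/AAAgQPH0AN8AAAAgeOID/wAAEAB44AP/AAAQAHBwAf8AAFAAcPAD8QAAeADy4YHxB4BYAGLhAeYH+HgDDcAA7gf8OA8JgBBsA/4YDhsgAAAB/8gIHggEAAD/8BAcAARBAP/sABxgBAAgfl4EGEDAAeD//gIYDAAB4PD9AAwMAAOEzyAARhAAB4DfgABjAAABAF/4ADGABgAYH/wAGYCEAAAf8gAAAMhCAD/OAAAAAEcA38YAAYAeA+B/5gABgA0A8v/2AAGAAACzP/QAAYAAALOf+AABAAgAER/8AAIABAAQH/gAAAAAgBAP/AAYAABgGBP4AAwCAnAIH/AABwYA8HAO5A=="/>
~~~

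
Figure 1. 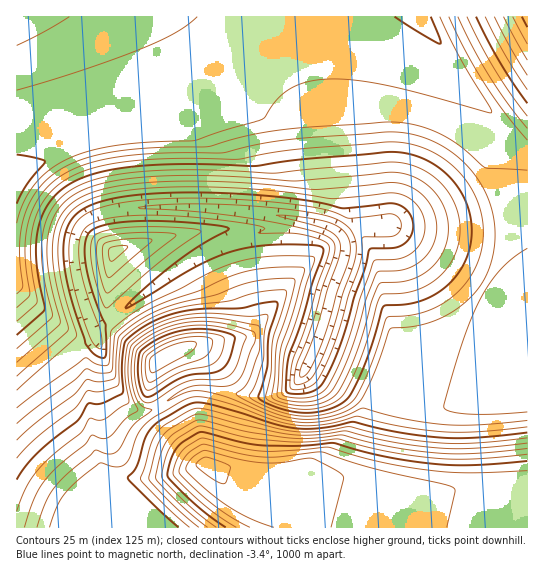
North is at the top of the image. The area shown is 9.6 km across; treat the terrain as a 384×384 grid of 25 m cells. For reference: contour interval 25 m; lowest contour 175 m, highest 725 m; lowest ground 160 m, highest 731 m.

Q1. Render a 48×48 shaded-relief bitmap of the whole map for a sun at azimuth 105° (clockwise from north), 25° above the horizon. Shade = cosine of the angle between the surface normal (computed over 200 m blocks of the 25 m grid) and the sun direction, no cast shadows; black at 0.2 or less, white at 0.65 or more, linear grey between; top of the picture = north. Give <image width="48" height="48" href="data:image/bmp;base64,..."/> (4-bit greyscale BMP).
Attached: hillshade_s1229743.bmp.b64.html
<image width="48" height="48" href="data:image/bmp;base64,Qk32BAAAAAAAAHYAAAAoAAAAMAAAADAAAAABAAQAAAAAAIAEAAATCwAAEwsAABAAAAAAAAAAAAAAABEREQAiIiIAMzMzAERERABVVVUAZmZmAHd3dwCIiIgAmZmZAKqqqgC7u7sAzMzMAN3d3QDu7u4A////AERFaIiIiHdlREVWZ3iIiIiIiIiIiIiIiEREZ4iIh2VEREVneIiIiIiIiIiIiIiIiEREV4iId1RDRFZ3iIiIiIiIiIiIiIiIiERERXiHdUMzRWeIiIiIiIiIiIiIiIiIiERERWd3VDIzVniIiIiIiIiIh3d3d3d3d0REVVZ3UxACRnd3d3d4iIh3d3d2ZmZmZkRFVVZ2QxABJXh3ZlVWeId3d2ZmZVVVVURVVVZlQxERJXd3ZlRDRnd3dmZmVVVUREVVVFZlQyIiNXd3ZmVDI1d3dmZmZVVURFVVVFZlQyIiNXd3d2VDIiV3d3d2ZmZVVVVVVEZlREMiRnd3h3ZTIRNnd3d3d3dmZlVVVEZlRHdDRneJmYZTIRFHiIiIiId3d2VVVEZTAYynZ4iavMhTIREmiIiIiIiIiKhlVFZRAGzLmImr3v5zEREUeIiIiIiIiLqWVFYwAErLqaq83v+0ERETaIiIiIiIiLupdWcgABeqqqvM3//XERERWIiIiIiIiLu7qIcAAAJpqrvM3//qMRERR4iIiIiIiLu7u7YAAAAkaJq77/7sYREBJoiIiIiIiLu7vLYQAAASNWeJvu7uggABJXd4iIiIiLu73aVUEAESNFZme+7uoxABNWZmeIiIiLvN3IR5UyIjNFVmaM7uxRABNmZVVniIiLzd22N6p0M0RVVVZp3u1xARRmZVVWeIiN3d2kJquoZEVVVWZnre6SESVmVVVFaIiO7u2TJqu6l1VVVWZme+7FESVmVVREV4iO7u2CFZu6qoZVVWZmaL7XETZmVURERoiO7u1yE4qqqql2VmZmZ4zqMUZlVERERXiO7u1xE1iaqqqodmZmZnnKQ1ZlRERERXiO7u6SJEVmeJmZmId2Z3iXRXZURERERWiO7u7HREVVZmZ3d4iIiIh2eIdURERERWiO7u7bl3ZmZ3d3eIiIh3d3iZh1VURERWiO7t3MuqmZiIiIiIiIiIiImZmGVVVERXiN3d3LuqqZmZmZmIiIiIiZmZmHZlVVVniKvdzLuqqZmZmZmIiIiZmZmZmHdmVVVniIm8y7qqqZmZmZmIiZmZmZmZmHdmZVZ4iHeKu7qqqZmZmZmZmZmZmZmZmId2Zmd4iHd4iaqqmZmZmZmZmZmZmZmZmId2ZneIh3d3d4iIiIiImZmZmZmZmZmZmId3Z3d3iHd3d3d3iIiIiIiZmZmYiIiZiId3d3d4mnd3d3d3d3iIiIiIiIiIiIiIiIiId3eJqnd3d3d3d3d4iIiIiIiIiIiIiIh3d3iaqnd3d3d3d3d3eIiIiIiIiIiId3d3d4mqqnd3d3d3d3d3d3iIiIiIiId3d3d3eJq7qnd3d3d3d3d3d3d4iIiId3d3d3d3eKu7und3d3d3d3d3d3d3d3d3d3d3d3d3ibu7u3d3d3d3d3d3d3d3d3d3d3d3d3d4mru7u3d3d3d3d3d3d3d3d3d3d3d3d3d4q7u7u3d3d3d3d3d3d3d3d3d3d3d3d3eJu7u7u3d3d3d3d3d3d3d3d3d3d3d3d3eau7u7uw=="/>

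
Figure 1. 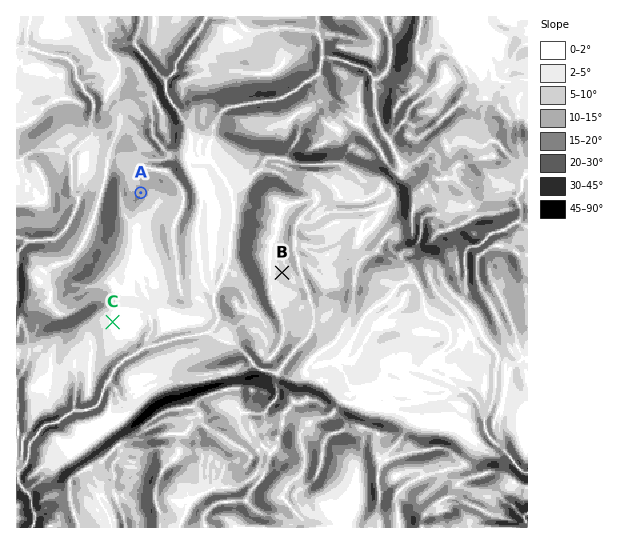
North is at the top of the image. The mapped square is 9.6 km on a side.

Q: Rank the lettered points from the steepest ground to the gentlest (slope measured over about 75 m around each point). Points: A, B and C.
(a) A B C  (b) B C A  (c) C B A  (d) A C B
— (a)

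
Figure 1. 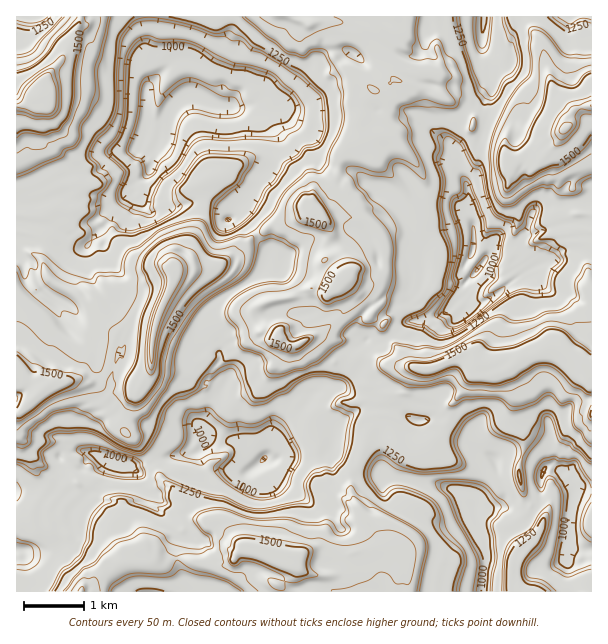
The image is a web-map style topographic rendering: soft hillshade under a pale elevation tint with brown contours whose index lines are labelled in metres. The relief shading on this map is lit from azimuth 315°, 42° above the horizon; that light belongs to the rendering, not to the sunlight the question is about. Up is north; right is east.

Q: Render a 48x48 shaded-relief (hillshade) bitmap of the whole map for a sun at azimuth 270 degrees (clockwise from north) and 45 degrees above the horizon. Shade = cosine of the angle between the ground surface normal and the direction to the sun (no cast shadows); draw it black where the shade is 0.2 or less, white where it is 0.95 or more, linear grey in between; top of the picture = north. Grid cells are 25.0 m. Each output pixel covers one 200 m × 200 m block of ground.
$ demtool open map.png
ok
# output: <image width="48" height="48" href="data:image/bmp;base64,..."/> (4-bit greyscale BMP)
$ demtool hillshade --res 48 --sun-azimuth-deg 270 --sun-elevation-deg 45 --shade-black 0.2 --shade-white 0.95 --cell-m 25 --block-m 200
<image width="48" height="48" href="data:image/bmp;base64,Qk32BAAAAAAAAHYAAAAoAAAAMAAAADAAAAABAAQAAAAAAIAEAAATCwAAEwsAABAAAAAAAAAAAAAAABEREQAiIiIAMzMzAERERABVVVUAZmZmAHd3dwCIiIgAmZmZAKqqqgC7u7sAzMzMAN3d3QDu7u4A////AKre64ZYmaqqm9zLl5qqqqqFeVN+/YZoqqrN3bqImYm7u6u8yXiaqqqVamNt+1eIvM3L3dyqqZrLvbrLp1iqqqqlWnNN/FZWu93Lze3KqYmr3tqqmGiqqqqmWFJd/YQ1q7uqvezMt2mt7cmIiJmauqqVRUSO7ccUvaqqreurqardupiJiJidyqhWZTW+2tszz6qqrN26mbvdp1V5iJrOyWaKYzet67tjv7uqqs23e9yodVaJq9zNlnqoU1m93KqFncuqqqqZrdlnh1es3uu7hYuHZXrNy5iFm7qqqpiKzaiqdYqr39uqdYqqmIqqzFaIzcl5qFes7KqZZpmr3svNhZzKmGaay2SK3oZZhoupiIeLuImr3srOyKuqqVaavJeavUVGmau4I4Zpqqqq3rrO2qqqqFeqvJas3TRoms3HQ2ZZu6mb3Kq+2qqqqVa9yoW+3kRHq8y4U0Zq3KmKy6q926qauoWdypeu7pZHmrq6USaJu7qZqqvduqqqq6iKy3es3st2eartYTZoq92WaavN2qqpnNqJmpesvKqpdoruoxZ1eu25ZXq9yry5aNypdoqt3HiIiarN1AWYad3chViqrO3dl6yqqFfNumeaqqq+9QSaqqzcqHV6rN25rMqqqqmqqaqqqqqu+AKKq93Mt2dXmsyZibyXq7upZKqpq6qt+gBqrO3ceJllmqmYaKqqqry2aaqZq7qt/TAovdu6maqXmnVXhYzMmLuZqqmJvLqs/nIEvtuqqqqpmWeWJJvcuqu8y4iby6qr78QyTNy6msyXiWaZUFrN7Kms3orLmrur3+dVNIy6rM3IV3WKkhjdy6vd76y3ibvN7+lnZUWa3s3aVnWKoga+26zt3ryXmqre79hohlRq3ty6d3WKpASu66rO27qZmbvN3bl0WJVqzsupmoV6pQOt7LvNuqqqmJy6vLpySKmby6upqnWKlAS87d27qqqql4mJu7qDGM3svMl4qWaagxbdu73KqqqqqGeYnMy3SM3t7rZZl2iqcinvuHzKqqqqqFVXzt7JVq3u/pV6hXqqcjv/xlq6qqqqqWM3ze7KhWre7JipV6qqhEr/50arhomqqnU0nO3bqVa97bqneamqdGr/+maJh3Z5qFVEa97sqnWc3L3Jqne5NZzv+6h2iaqFZTRFe9/sqYiavc3rqql1Rb3v+rqoVJqZYzMkit7biZmau87tqqlWZs3P29y5ZpmGRFMhas7KmaqrzM7+uqhWmruu293rZbqEM2UAWb3Jiruqzt7+uqdpqqus3N3chbqDI1UAWZqpq926zu7+uqh5qoib7b3czNyEJFMAa4iru8yr3d7uuqqpqGZa7s7qqu2ENFMBa7ebu7q93NzduqqqqGRK3d64vsynRFMDmrqqqqvLzLzcqqqqqFJavv6pu7zbVFMSmqqrzLq8upzJvKmJqFN6vv6Yic3tdUMieqq8us3M2pqqu6p3qFN8zv1VmqvdtlQ1iqmrqszcuqqqqqp1mVKN7upYqorN2lRVeruqmc27uqmqqqp1iVN+/bhmqw=="/>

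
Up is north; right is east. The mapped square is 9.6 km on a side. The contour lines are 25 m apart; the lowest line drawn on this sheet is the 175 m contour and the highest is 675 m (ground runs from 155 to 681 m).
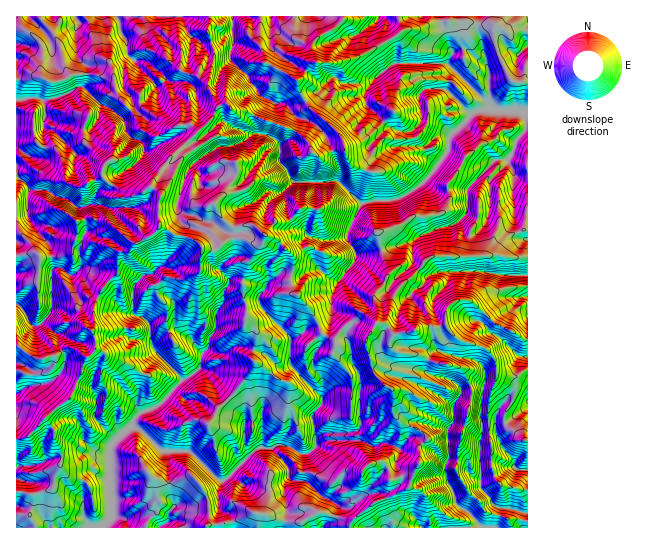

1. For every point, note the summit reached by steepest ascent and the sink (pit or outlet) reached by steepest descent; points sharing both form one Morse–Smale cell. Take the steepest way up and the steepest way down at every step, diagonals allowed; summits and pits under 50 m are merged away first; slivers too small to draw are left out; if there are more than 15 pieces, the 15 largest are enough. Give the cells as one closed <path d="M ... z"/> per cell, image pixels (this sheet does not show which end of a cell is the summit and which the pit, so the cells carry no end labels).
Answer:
<path d="M162 227l-3 0-6 8-18 8-6 8-9 2-3 21-12 11-6 13 16 5 8 9 10 3-5 6-1 14 3 4 20 2 6 12 20 18 5 10-22 24-14 6-9 6-4 9-19 16-2 4-1 9-16-4-11-12-2-12-6-8-12 1-8 5-2 2 2 14 8 17-8 19 0 8-4 4-12 4-6 2-10-3-7 1 0 34 129 1 12-18 2-12-3-17-3-3 10 5 12 0 18-7 8 10 7 13 1 24-2 5 143 0 2-7 5-5 17-13 8-3 2-3-3-4-11 0-7 3-12 11-8 1-20-11-17-16-6 0 3-7 0-19 6-2 7-7 1-9 9-4 23 0 10-3 1-36-18-5-9 0-12 9 2-16-10-15 0-12 4-5 0-5-13-14 15-6-11-19-16-16 0-35-14-15-12-5-5 8-8 0-11-6-8 0-9 4-10 8-9 0-4-1-7-8-21-5z"/><path d="M493 16l-94 1 2 14-10 8 5 10 0 14-23 16-8 12 0 12 24 24 13 5 12-3 5 16 2 1-27 1-11 5-15 14-8 24-5 7-17-16-45 0-5-10-8-9 0-17 11-7 2-8-30-10-16-8-12 0-8-8-4 0-7 5-8 14-40 38-15 20-2 5 10 9-2 7 1 24 14 9 21 5 7 8 4 1 9 0 10-8 9-4 8 0 11 6 8 0 5-8 12 5 15 18 0 11-2 6 1 15 16 16 10 18 4 0 7-5 3-8 0-17 3-7 20-25 2-7 14-2 30-8 14-6-3 6 0 10 1 8 6 6 8-10 6-3 94 0 1-174-10 1-9-5-13-31 0-22-3-3z"/><path d="M89 73l-18 2-13 6-9 0-11-5-22 3 1 177 16-4 8 5 22-1 8-3 6-16 0-15 9-3 21 2 27 22 4 0 15-8 7-9-1-24 2-7-10-9 17-25 10-8 19-20-8-9-11 1-16 10-9 1-12-7-8-16-14-16-6-20z"/><path d="M209 16l-192 0-1 62 13 1 9-3 11 5 9 0 20-8 35 4 6 20 14 16 10 18 10 5 5 0 20-11 12-1 8 8 10-9 8-14 4-3-12-19 3-20 4-10-7-24z"/><path d="M382 323l-6 0-9 16 0 8 6 24 12 14 7 4 3 6-2 16 3 6 6 6 19 8 7 7-9 11 1 13-5 8-6 16-22 11-2 5 8 15 8 6 12 1 9 4 59 0-12-16-7-3-6-6-3-12-6-10-2-16 3-4 0-32 5-5 5 0 12 5 11 10 1-4 7-2 0-35 8-25-2-14-8-10-32-12-9-12-20 2-15 5-18 1z"/><path d="M366 315l-5 0-7 6-7 3-12 16-12-5-5-10-14 6 13 14 0 5-4 5 0 12 10 15-2 16 12-9 9 0 18 5-1 36-10 3-27 2-6 3 0 8-7 7-6 2 0 19-3 7 6 0 17 16 20 11 8-1 12-11 7-3 11 0 5 6 20-10 14-27-1-13 9-10-7-8-19-8-6-6-3-6 0-20-2-3-7-3-11-14-6-24 0-8 9-17z"/><path d="M98 297l-5 12 2 16-3 5 4 11 0 8-11 10-13 36-27 23 8 10 10-8 12-1 6 8 2 12 11 12 16 4 1-9 2-4 19-16 4-9 9-6 14-6 20-20 2-7-25-25-6-12-20-2-3-4 0-10 6-10-10-3-8-9-5 0z"/><path d="M94 219l-8 0-9 3 0 15-4 8 0 6-4 4-28 2-8-5-17 5 0 88 21 14 18-3 6-5-2-5 0-11-18-12 11-14 0-39 2-2 8 0 7 7 12 1 8 14 9 7 7-12 12-11 3-21 9-2 6-8-28-22z"/><path d="M419 269l-22 21-6 12-3 15-5 6 10 10 18-1 15-5 16 0 3-2 2-17 11-8 11 0 26 24 19 8 8 7 6-1-1-63-29 0-20-4-13 0-28 1-10 4z"/><path d="M335 77l-2 0-15 15-13 9 8 10 27 24 5 14-13 2 8 19-1 12 16 15 5-7 8-24 15-14 11-5 27-1-2-1-5-16-5 3-15-3-27-23-2-15 6-6-1-2-28 0z"/><path d="M294 16l-62 1 1 29-2 5 0 10 17 16 13 19 13 7 8 0 4 2 9 0 10-4-6-12-2-8 7-6 5-10 6-3-6-15-14-10z"/><path d="M458 424l-5 0-5 5 0 32-3 4 2 16 6 10 3 12 6 6 7 3 13 16 45 0 1-38-26-5-7-7-3-9 0-23-3-12-7 1-1 4-11-10z"/><path d="M413 241l-42 12-15 2-1 7-20 25-3 7 0 17-3 8-10 6 4 10 12 5 12-16 7-3 7-6 5 0 11 8 8-1 10-28 24-24-6-7z"/><path d="M231 16l-22 1-1 16 7 24-4 10-3 20 5 11 6 7 8-1 8 8 12 0 47 19 3-6 0-7-6-8-9-7-8 0-13-7-13-19-17-16 0-10 2-5z"/><path d="M62 268l-8 0-2 2 0 39-11 14 18 12 0 11 3 6 5-4 6 0 14 9 9-8 0-8-4-11 3-5-2-16 4-12-8-7-8-14-12-1z"/>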